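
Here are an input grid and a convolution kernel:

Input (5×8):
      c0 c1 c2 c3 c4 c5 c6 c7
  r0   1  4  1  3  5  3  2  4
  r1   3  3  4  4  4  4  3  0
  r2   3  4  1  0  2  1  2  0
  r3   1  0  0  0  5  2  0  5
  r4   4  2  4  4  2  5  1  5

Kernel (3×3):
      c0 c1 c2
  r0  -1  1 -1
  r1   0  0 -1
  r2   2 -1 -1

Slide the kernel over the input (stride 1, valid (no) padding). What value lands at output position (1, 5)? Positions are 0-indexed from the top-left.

The receptive field on the input at this output position is [4 3 0 / 1 2 0 / 2 0 5]. Elementwise product with the kernel and sum: 4·-1 + 3·1 + 0·-1 + 0·-1 + 2·2 + 0·-1 + 5·-1.

-2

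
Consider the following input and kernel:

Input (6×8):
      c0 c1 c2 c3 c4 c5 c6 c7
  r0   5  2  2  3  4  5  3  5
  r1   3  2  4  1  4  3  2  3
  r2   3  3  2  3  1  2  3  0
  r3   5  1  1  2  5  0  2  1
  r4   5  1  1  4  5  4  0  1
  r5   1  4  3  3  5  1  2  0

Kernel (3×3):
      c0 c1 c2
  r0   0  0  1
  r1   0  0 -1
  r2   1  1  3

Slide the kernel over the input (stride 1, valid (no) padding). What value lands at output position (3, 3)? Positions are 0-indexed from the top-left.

7

The receptive field on the input at this output position is [2 5 0 / 4 5 4 / 3 5 1]. Elementwise product with the kernel and sum: 0·1 + 4·-1 + 3·1 + 5·1 + 1·3.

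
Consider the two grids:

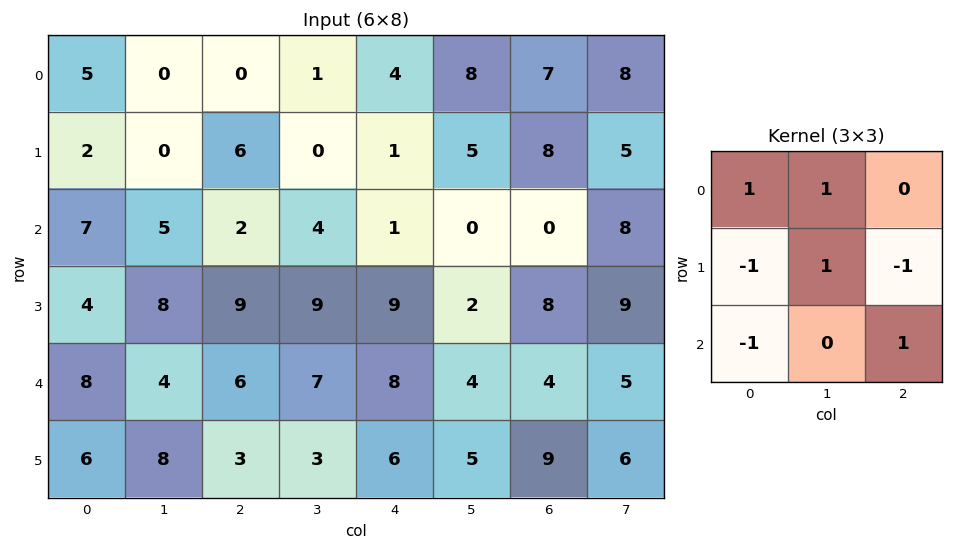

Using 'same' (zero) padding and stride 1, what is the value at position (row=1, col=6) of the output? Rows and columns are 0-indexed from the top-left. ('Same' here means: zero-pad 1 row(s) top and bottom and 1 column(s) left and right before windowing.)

21

The receptive field on the zero-padded input at this output position is [8 7 8 / 5 8 5 / 0 0 8]. Elementwise product with the kernel and sum: 8·1 + 7·1 + 5·-1 + 8·1 + 5·-1 + 0·-1 + 8·1.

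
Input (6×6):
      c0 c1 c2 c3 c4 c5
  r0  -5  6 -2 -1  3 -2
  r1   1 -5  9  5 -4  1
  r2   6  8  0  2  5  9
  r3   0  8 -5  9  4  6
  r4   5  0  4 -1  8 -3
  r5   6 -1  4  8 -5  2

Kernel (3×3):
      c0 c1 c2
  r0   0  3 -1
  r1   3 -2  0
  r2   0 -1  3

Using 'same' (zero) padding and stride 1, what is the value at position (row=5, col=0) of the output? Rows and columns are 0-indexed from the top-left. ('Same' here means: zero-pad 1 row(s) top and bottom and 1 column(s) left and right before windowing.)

The receptive field on the zero-padded input at this output position is [0 5 0 / 0 6 -1 / 0 0 0]. Elementwise product with the kernel and sum: 5·3 + 0·-1 + 0·3 + 6·-2 + 0·-1 + 0·3.

3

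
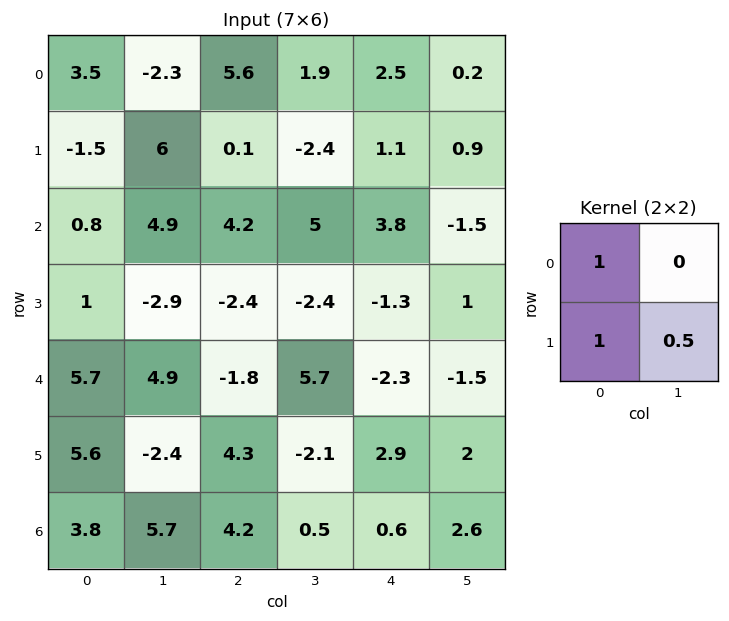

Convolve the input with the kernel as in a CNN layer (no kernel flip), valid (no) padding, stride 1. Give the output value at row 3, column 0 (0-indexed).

9.15

The receptive field on the input at this output position is [1 -2.9 / 5.7 4.9]. Elementwise product with the kernel and sum: 1·1 + 5.7·1 + 4.9·0.5.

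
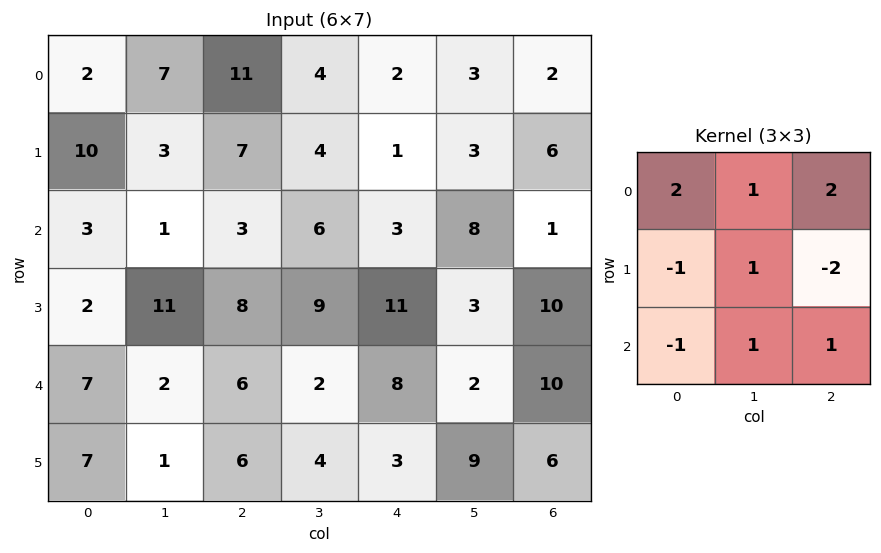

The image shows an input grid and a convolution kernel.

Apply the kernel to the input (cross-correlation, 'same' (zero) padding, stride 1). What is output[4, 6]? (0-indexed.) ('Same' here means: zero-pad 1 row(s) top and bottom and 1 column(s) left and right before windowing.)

21

The receptive field on the zero-padded input at this output position is [3 10 0 / 2 10 0 / 9 6 0]. Elementwise product with the kernel and sum: 3·2 + 10·1 + 0·2 + 2·-1 + 10·1 + 0·-2 + 9·-1 + 6·1 + 0·1.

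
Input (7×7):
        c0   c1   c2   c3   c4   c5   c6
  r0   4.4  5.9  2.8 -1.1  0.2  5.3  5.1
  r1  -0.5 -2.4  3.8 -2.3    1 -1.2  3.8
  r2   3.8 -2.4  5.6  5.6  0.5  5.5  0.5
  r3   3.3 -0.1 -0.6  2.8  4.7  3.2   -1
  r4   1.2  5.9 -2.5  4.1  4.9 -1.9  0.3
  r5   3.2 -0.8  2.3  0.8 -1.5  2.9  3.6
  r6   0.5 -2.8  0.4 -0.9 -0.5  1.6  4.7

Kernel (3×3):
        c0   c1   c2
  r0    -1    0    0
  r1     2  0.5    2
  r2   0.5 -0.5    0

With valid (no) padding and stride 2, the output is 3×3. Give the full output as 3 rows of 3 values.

4.1 5.65 6.3
-0.8 0.7 11.9
11.05 5.15 -0.3

Output[0,0]: The receptive field on the input at this output position is [4.4 5.9 2.8 / -0.5 -2.4 3.8 / 3.8 -2.4 5.6]. Elementwise product with the kernel and sum: 4.4·-1 + -0.5·2 + -2.4·0.5 + 3.8·2 + 3.8·0.5 + -2.4·-0.5.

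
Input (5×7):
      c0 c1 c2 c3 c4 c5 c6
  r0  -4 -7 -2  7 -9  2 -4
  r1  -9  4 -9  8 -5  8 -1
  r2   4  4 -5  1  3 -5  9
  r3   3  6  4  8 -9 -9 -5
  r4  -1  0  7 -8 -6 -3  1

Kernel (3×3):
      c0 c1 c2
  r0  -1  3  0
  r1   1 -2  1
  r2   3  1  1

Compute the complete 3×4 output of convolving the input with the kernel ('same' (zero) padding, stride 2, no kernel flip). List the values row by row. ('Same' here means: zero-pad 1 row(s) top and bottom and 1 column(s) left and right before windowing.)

-4 15 54 33
-22 14 -27 -66
11 -16 -34 -11

Output[0,0]: The receptive field on the zero-padded input at this output position is [0 0 0 / 0 -4 -7 / 0 -9 4]. Elementwise product with the kernel and sum: 0·-1 + 0·3 + 0·1 + -4·-2 + -7·1 + 0·3 + -9·1 + 4·1.
Output[0,1]: The receptive field on the zero-padded input at this output position is [0 0 0 / -7 -2 7 / 4 -9 8]. Elementwise product with the kernel and sum: 0·-1 + 0·3 + -7·1 + -2·-2 + 7·1 + 4·3 + -9·1 + 8·1.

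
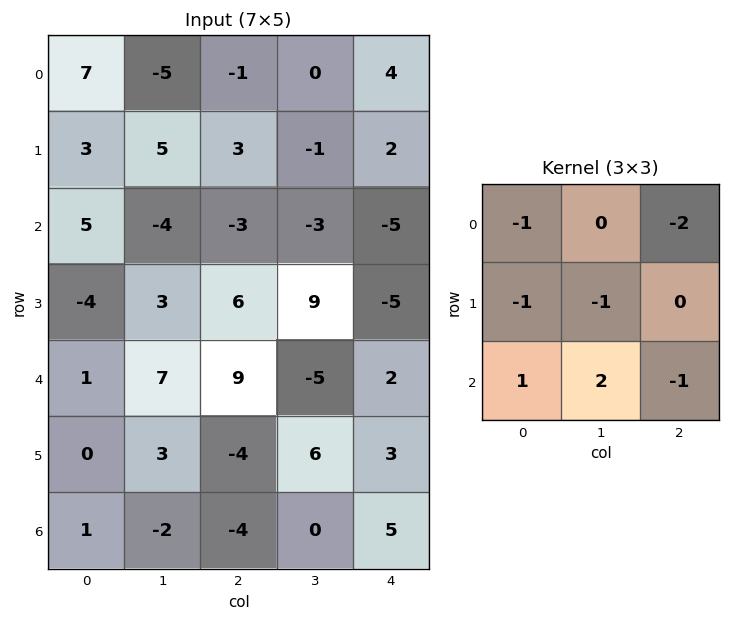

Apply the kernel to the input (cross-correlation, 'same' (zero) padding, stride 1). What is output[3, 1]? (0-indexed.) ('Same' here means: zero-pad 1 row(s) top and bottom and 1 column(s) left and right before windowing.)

The receptive field on the zero-padded input at this output position is [5 -4 -3 / -4 3 6 / 1 7 9]. Elementwise product with the kernel and sum: 5·-1 + -3·-2 + -4·-1 + 3·-1 + 1·1 + 7·2 + 9·-1.

8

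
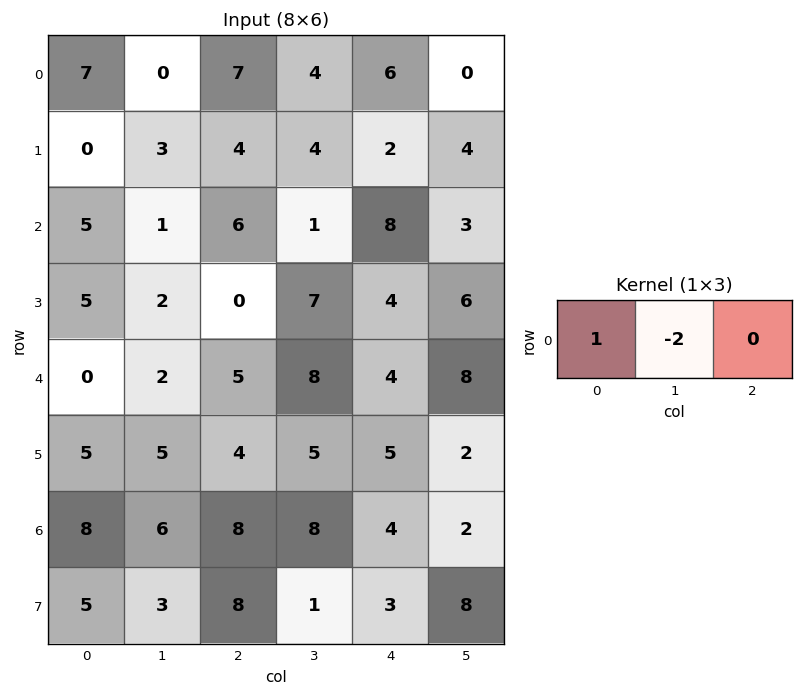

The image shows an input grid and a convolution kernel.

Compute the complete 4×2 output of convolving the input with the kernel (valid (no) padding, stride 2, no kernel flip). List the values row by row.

7 -1
3 4
-4 -11
-4 -8

Output[0,0]: The receptive field on the input at this output position is [7 0 7]. Elementwise product with the kernel and sum: 7·1 + 0·-2.
Output[0,1]: The receptive field on the input at this output position is [7 4 6]. Elementwise product with the kernel and sum: 7·1 + 4·-2.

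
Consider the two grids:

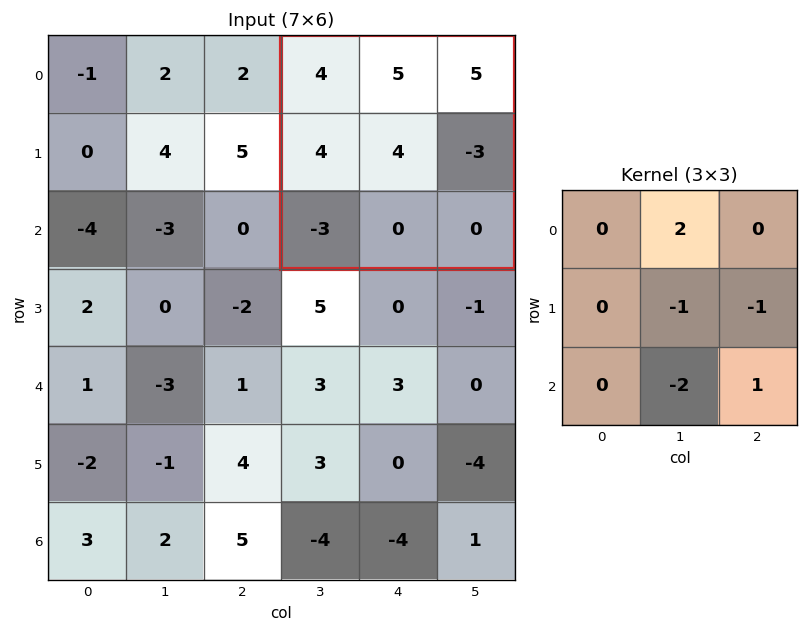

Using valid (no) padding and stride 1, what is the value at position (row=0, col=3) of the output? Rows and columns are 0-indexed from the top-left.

9

The receptive field on the input at this output position is [4 5 5 / 4 4 -3 / -3 0 0]. Elementwise product with the kernel and sum: 5·2 + 4·-1 + -3·-1 + 0·-2 + 0·1.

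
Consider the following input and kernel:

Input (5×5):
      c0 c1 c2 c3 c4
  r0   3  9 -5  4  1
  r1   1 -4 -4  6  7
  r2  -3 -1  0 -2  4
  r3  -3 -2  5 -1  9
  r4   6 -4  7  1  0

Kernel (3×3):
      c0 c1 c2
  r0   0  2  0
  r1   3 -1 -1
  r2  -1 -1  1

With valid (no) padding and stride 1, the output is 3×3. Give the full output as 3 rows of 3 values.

33 -25 -11
-6 -13 15
-9 -12 -5

Output[0,0]: The receptive field on the input at this output position is [3 9 -5 / 1 -4 -4 / -3 -1 0]. Elementwise product with the kernel and sum: 9·2 + 1·3 + -4·-1 + -4·-1 + -3·-1 + -1·-1 + 0·1.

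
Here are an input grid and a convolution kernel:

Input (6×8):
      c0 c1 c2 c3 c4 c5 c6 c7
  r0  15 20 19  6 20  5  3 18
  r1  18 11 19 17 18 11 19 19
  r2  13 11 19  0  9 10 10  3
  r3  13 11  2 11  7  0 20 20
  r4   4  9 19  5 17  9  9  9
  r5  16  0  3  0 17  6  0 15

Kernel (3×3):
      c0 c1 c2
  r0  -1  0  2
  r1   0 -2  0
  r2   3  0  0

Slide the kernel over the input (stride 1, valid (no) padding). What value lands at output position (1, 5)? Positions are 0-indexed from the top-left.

7

The receptive field on the input at this output position is [11 19 19 / 10 10 3 / 0 20 20]. Elementwise product with the kernel and sum: 11·-1 + 19·2 + 10·-2 + 0·3.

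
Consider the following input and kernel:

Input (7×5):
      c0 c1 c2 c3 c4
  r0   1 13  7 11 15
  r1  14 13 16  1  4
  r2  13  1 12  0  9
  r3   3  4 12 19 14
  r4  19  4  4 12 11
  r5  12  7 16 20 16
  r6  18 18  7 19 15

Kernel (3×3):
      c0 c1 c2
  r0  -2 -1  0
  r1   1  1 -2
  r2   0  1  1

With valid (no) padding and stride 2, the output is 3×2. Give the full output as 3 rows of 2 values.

-7 -7
-36 2
-30 18

Output[0,0]: The receptive field on the input at this output position is [1 13 7 / 14 13 16 / 13 1 12]. Elementwise product with the kernel and sum: 1·-2 + 13·-1 + 14·1 + 13·1 + 16·-2 + 1·1 + 12·1.
Output[0,1]: The receptive field on the input at this output position is [7 11 15 / 16 1 4 / 12 0 9]. Elementwise product with the kernel and sum: 7·-2 + 11·-1 + 16·1 + 1·1 + 4·-2 + 0·1 + 9·1.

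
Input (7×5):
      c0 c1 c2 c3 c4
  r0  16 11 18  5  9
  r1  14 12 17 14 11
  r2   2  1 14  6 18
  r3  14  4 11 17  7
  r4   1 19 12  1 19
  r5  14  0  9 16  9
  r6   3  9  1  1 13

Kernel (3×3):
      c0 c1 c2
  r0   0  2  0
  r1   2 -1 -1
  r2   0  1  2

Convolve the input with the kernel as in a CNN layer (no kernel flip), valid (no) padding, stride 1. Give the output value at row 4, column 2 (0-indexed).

The receptive field on the input at this output position is [12 1 19 / 9 16 9 / 1 1 13]. Elementwise product with the kernel and sum: 1·2 + 9·2 + 16·-1 + 9·-1 + 1·1 + 13·2.

22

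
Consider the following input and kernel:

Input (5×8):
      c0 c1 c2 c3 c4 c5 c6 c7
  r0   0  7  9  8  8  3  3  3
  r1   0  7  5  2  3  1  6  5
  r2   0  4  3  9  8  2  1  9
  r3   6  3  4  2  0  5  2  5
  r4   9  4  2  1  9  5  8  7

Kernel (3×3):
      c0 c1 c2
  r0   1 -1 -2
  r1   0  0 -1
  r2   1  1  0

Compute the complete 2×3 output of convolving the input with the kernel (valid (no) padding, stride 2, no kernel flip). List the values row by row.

Output[0,0]: The receptive field on the input at this output position is [0 7 9 / 0 7 5 / 0 4 3]. Elementwise product with the kernel and sum: 0·1 + 7·-1 + 9·-2 + 5·-1 + 0·1 + 4·1.
Output[0,1]: The receptive field on the input at this output position is [9 8 8 / 5 2 3 / 3 9 8]. Elementwise product with the kernel and sum: 9·1 + 8·-1 + 8·-2 + 3·-1 + 3·1 + 9·1.

-26 -6 3
-1 -19 16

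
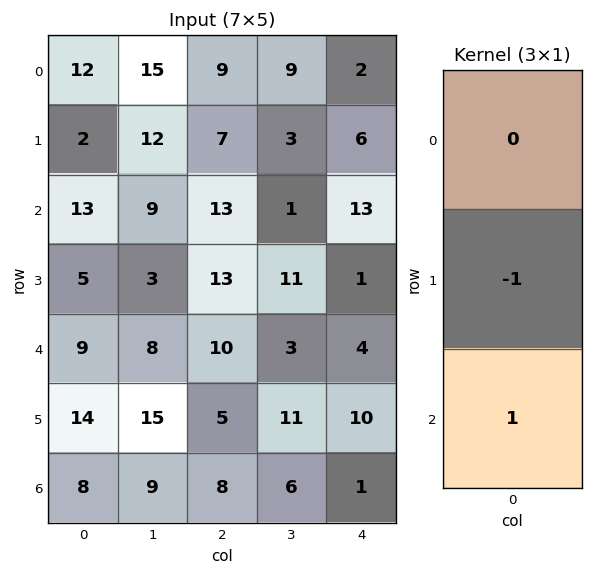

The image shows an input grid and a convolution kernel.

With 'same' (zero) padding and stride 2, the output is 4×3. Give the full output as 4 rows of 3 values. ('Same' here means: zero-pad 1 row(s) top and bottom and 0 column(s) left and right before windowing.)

-10 -2 4
-8 0 -12
5 -5 6
-8 -8 -1

Output[0,0]: The receptive field on the zero-padded input at this output position is [0 / 12 / 2]. Elementwise product with the kernel and sum: 12·-1 + 2·1.
Output[0,1]: The receptive field on the zero-padded input at this output position is [0 / 9 / 7]. Elementwise product with the kernel and sum: 9·-1 + 7·1.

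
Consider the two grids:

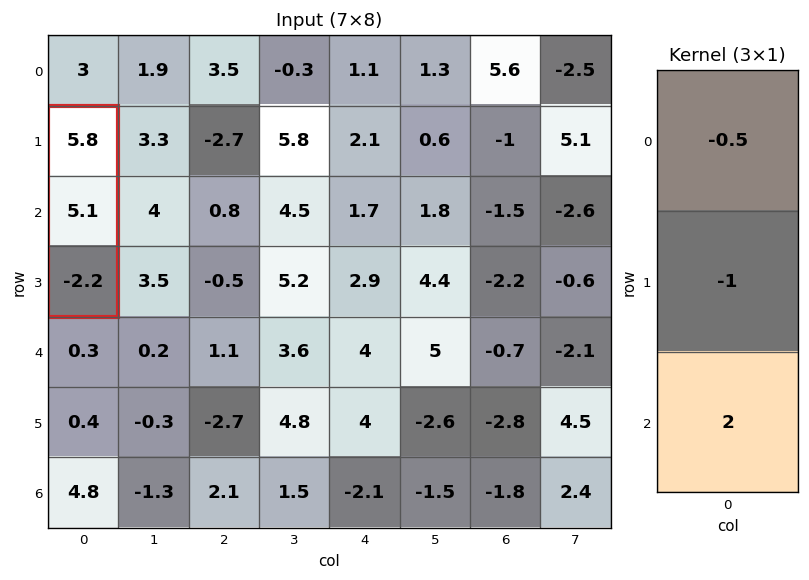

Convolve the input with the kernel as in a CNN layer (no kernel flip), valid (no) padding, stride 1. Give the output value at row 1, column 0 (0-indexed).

The receptive field on the input at this output position is [5.8 / 5.1 / -2.2]. Elementwise product with the kernel and sum: 5.8·-0.5 + 5.1·-1 + -2.2·2.

-12.4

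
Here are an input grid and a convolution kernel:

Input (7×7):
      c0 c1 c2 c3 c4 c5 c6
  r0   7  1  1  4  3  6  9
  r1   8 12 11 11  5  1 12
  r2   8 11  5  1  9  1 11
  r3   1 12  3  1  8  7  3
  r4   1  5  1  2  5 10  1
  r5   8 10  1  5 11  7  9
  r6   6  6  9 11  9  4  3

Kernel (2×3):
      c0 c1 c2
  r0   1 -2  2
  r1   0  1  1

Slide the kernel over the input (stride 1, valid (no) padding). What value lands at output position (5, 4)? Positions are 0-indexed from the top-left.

22

The receptive field on the input at this output position is [11 7 9 / 9 4 3]. Elementwise product with the kernel and sum: 11·1 + 7·-2 + 9·2 + 4·1 + 3·1.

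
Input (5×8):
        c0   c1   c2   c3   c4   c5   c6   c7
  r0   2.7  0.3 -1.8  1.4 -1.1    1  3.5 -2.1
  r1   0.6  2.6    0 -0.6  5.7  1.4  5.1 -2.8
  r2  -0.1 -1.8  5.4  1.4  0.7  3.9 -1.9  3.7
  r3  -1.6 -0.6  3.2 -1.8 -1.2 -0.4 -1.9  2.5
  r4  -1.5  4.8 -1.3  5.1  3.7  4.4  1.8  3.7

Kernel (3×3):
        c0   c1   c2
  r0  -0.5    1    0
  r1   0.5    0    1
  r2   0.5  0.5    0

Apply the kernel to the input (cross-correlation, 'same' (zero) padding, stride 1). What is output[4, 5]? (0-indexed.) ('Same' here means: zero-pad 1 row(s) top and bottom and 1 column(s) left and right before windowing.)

The receptive field on the zero-padded input at this output position is [-1.2 -0.4 -1.9 / 3.7 4.4 1.8 / 0 0 0]. Elementwise product with the kernel and sum: -1.2·-0.5 + -0.4·1 + 3.7·0.5 + 1.8·1 + 0·0.5 + 0·0.5.

3.85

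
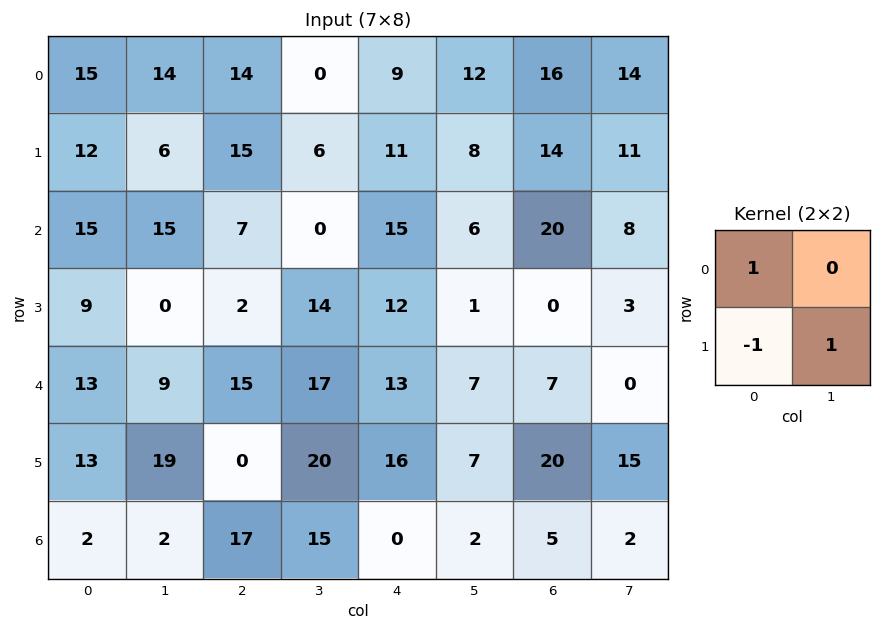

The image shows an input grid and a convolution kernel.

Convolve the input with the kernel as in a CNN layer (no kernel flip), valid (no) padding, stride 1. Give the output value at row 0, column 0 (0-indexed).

9

The receptive field on the input at this output position is [15 14 / 12 6]. Elementwise product with the kernel and sum: 15·1 + 12·-1 + 6·1.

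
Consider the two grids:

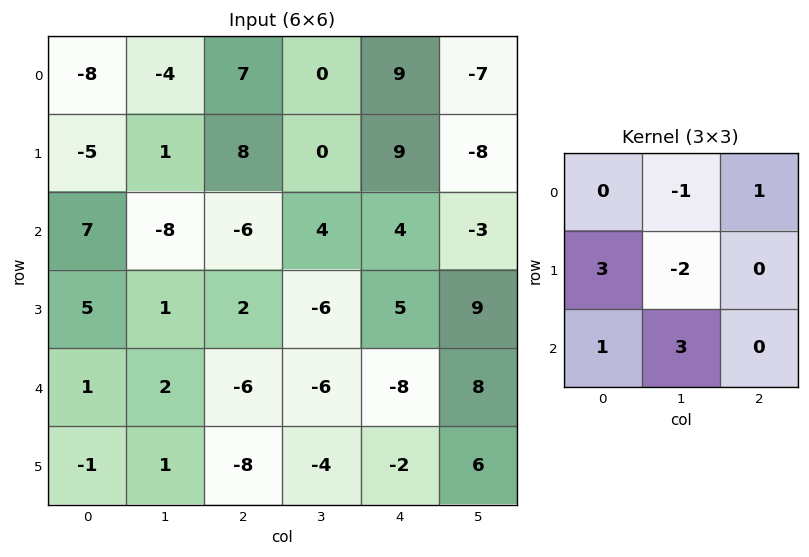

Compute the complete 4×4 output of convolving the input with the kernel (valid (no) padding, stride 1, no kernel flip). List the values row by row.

Output[0,0]: The receptive field on the input at this output position is [-8 -4 7 / -5 1 8 / 7 -8 -6]. Elementwise product with the kernel and sum: -4·-1 + 7·1 + -5·3 + 1·-2 + 7·1 + -8·3.

-23 -46 39 -18
52 -13 -33 -4
22 -7 -6 -65
2 -13 -15 -8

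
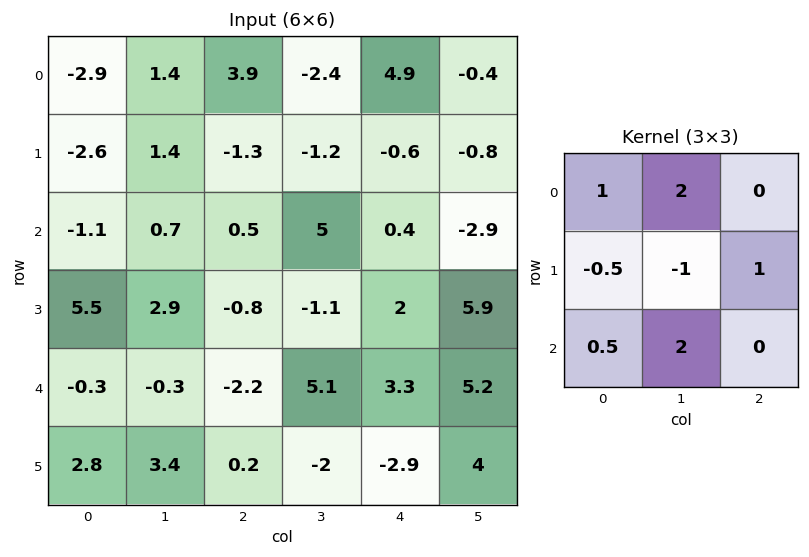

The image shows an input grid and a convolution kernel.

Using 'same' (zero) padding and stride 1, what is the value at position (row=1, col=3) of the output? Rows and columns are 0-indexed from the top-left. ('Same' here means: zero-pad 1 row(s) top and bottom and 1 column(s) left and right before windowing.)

The receptive field on the zero-padded input at this output position is [3.9 -2.4 4.9 / -1.3 -1.2 -0.6 / 0.5 5 0.4]. Elementwise product with the kernel and sum: 3.9·1 + -2.4·2 + -1.3·-0.5 + -1.2·-1 + -0.6·1 + 0.5·0.5 + 5·2.

10.6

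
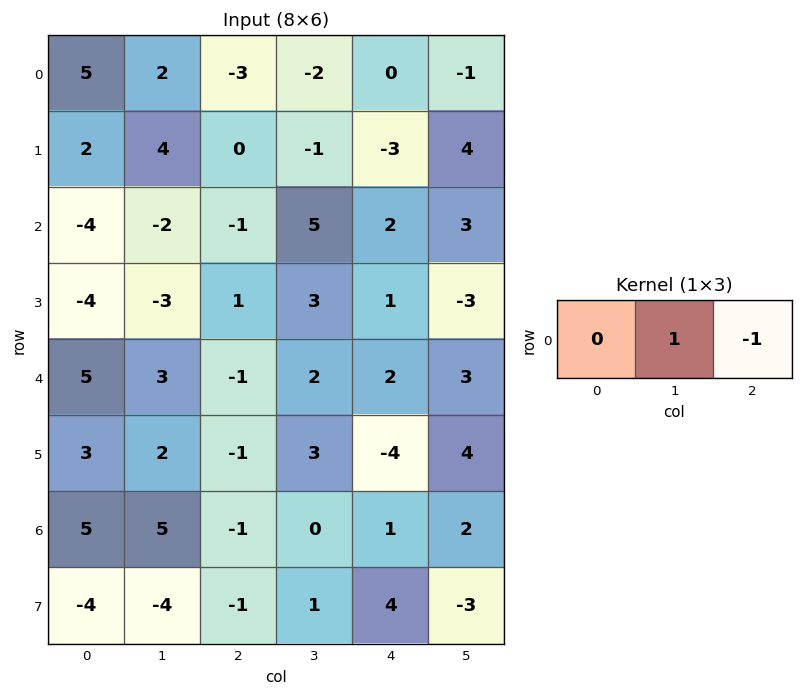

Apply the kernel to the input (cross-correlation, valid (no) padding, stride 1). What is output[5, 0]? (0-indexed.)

The receptive field on the input at this output position is [3 2 -1]. Elementwise product with the kernel and sum: 2·1 + -1·-1.

3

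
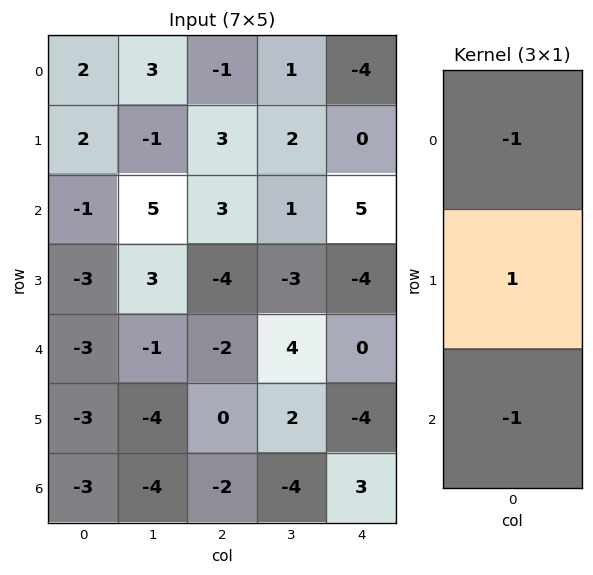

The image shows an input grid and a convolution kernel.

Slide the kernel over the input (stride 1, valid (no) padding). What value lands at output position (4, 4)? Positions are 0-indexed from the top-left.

-7

The receptive field on the input at this output position is [0 / -4 / 3]. Elementwise product with the kernel and sum: 0·-1 + -4·1 + 3·-1.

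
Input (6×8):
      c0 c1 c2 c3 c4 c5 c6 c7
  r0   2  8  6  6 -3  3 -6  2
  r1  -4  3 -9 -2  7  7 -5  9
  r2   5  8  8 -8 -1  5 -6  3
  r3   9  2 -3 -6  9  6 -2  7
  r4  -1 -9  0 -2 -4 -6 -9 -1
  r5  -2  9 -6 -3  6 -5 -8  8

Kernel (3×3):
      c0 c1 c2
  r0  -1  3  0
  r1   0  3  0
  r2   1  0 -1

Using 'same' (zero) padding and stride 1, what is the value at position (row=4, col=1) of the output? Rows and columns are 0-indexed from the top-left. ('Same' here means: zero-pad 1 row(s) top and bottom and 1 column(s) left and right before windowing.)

The receptive field on the zero-padded input at this output position is [9 2 -3 / -1 -9 0 / -2 9 -6]. Elementwise product with the kernel and sum: 9·-1 + 2·3 + -9·3 + -2·1 + -6·-1.

-26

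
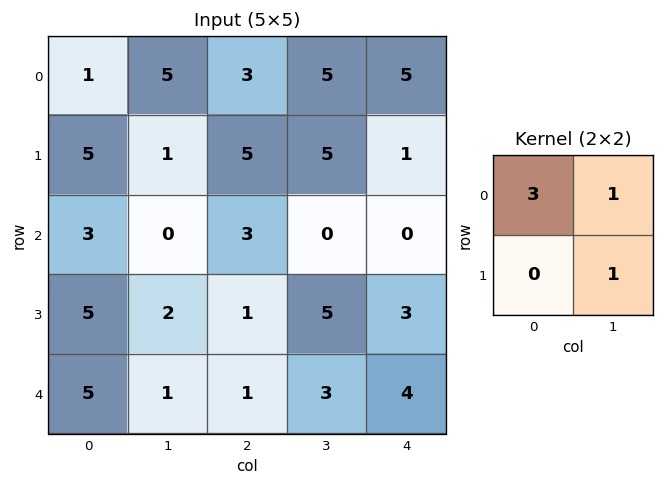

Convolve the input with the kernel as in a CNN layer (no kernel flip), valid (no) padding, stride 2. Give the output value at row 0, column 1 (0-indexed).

The receptive field on the input at this output position is [3 5 / 5 5]. Elementwise product with the kernel and sum: 3·3 + 5·1 + 5·1.

19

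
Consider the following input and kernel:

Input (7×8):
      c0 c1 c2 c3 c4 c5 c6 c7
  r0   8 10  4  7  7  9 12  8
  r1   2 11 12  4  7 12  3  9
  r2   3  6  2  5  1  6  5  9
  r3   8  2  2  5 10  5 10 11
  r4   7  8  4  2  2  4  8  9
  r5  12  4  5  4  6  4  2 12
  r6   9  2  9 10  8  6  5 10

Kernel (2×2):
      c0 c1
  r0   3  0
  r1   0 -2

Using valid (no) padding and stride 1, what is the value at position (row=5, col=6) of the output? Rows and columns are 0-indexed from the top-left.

The receptive field on the input at this output position is [2 12 / 5 10]. Elementwise product with the kernel and sum: 2·3 + 10·-2.

-14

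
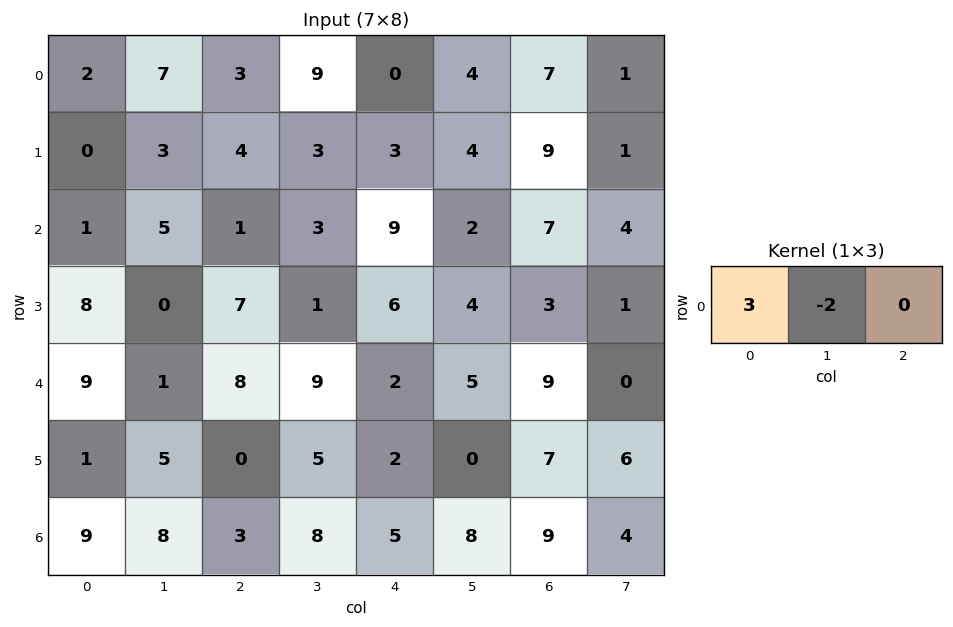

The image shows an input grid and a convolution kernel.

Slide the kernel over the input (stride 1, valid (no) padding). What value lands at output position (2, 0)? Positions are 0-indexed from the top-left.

-7

The receptive field on the input at this output position is [1 5 1]. Elementwise product with the kernel and sum: 1·3 + 5·-2.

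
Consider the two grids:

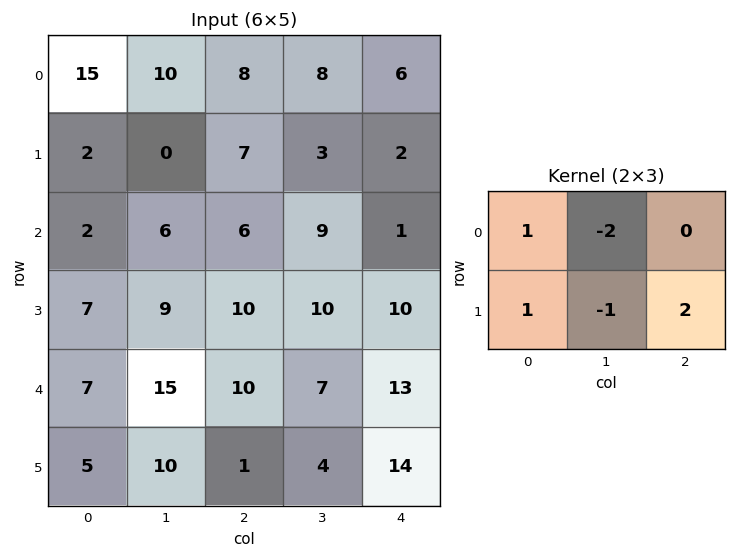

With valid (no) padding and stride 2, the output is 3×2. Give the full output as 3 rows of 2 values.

Output[0,0]: The receptive field on the input at this output position is [15 10 8 / 2 0 7]. Elementwise product with the kernel and sum: 15·1 + 10·-2 + 2·1 + 0·-1 + 7·2.

11 0
8 8
-26 21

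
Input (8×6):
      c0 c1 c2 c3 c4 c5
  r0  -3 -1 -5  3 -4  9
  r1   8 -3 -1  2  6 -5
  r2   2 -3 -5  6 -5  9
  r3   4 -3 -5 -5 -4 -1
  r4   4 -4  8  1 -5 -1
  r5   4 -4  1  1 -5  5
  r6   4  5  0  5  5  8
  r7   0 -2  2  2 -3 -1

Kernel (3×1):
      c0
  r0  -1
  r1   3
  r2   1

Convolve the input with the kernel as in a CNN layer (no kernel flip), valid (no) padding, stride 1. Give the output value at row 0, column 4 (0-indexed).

17

The receptive field on the input at this output position is [-4 / 6 / -5]. Elementwise product with the kernel and sum: -4·-1 + 6·3 + -5·1.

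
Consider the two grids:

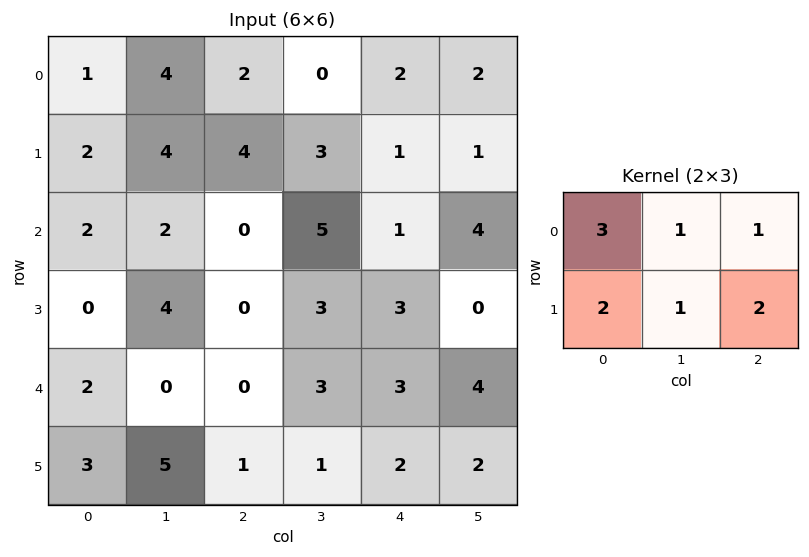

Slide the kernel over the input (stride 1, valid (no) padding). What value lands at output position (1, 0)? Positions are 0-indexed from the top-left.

20

The receptive field on the input at this output position is [2 4 4 / 2 2 0]. Elementwise product with the kernel and sum: 2·3 + 4·1 + 4·1 + 2·2 + 2·1 + 0·2.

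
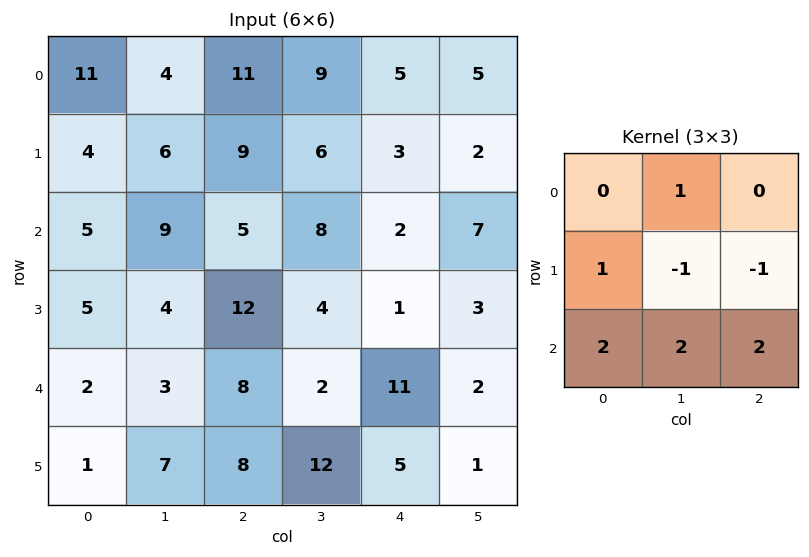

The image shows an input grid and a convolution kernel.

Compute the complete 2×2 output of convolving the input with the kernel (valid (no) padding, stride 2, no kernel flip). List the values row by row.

31 39
24 57

Output[0,0]: The receptive field on the input at this output position is [11 4 11 / 4 6 9 / 5 9 5]. Elementwise product with the kernel and sum: 4·1 + 4·1 + 6·-1 + 9·-1 + 5·2 + 9·2 + 5·2.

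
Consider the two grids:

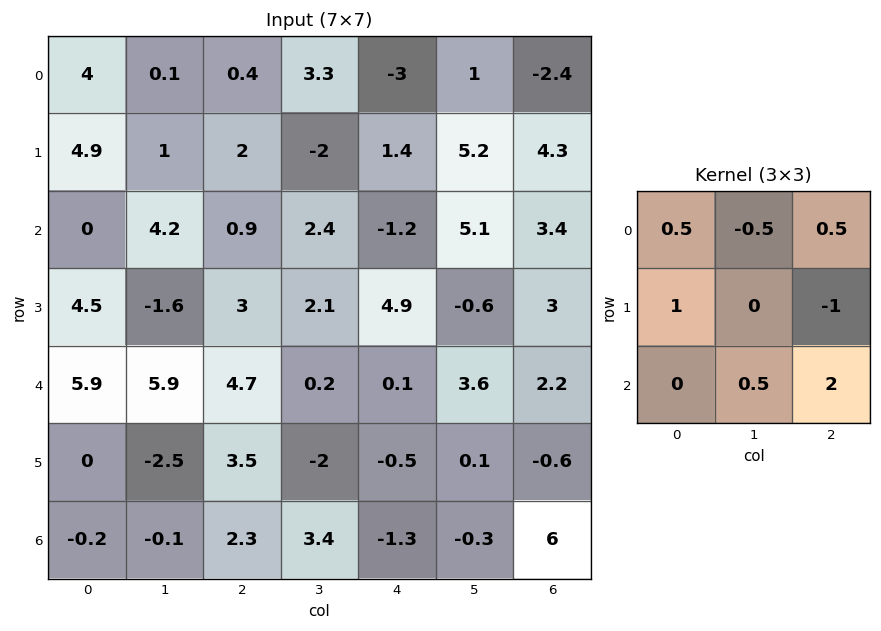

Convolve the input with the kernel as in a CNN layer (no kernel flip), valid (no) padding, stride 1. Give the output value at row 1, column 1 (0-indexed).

The receptive field on the input at this output position is [1 2 -2 / 4.2 0.9 2.4 / -1.6 3 2.1]. Elementwise product with the kernel and sum: 1·0.5 + 2·-0.5 + -2·0.5 + 4.2·1 + 2.4·-1 + 3·0.5 + 2.1·2.

6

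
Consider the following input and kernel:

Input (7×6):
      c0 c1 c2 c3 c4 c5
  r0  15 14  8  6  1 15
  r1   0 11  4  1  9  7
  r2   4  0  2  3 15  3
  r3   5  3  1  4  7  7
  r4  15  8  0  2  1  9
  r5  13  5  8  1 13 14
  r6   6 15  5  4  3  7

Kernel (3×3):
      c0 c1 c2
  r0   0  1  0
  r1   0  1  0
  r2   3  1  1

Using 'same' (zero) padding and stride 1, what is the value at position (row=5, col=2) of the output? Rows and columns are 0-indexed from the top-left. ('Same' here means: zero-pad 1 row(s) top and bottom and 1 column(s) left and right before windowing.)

The receptive field on the zero-padded input at this output position is [8 0 2 / 5 8 1 / 15 5 4]. Elementwise product with the kernel and sum: 0·1 + 8·1 + 15·3 + 5·1 + 4·1.

62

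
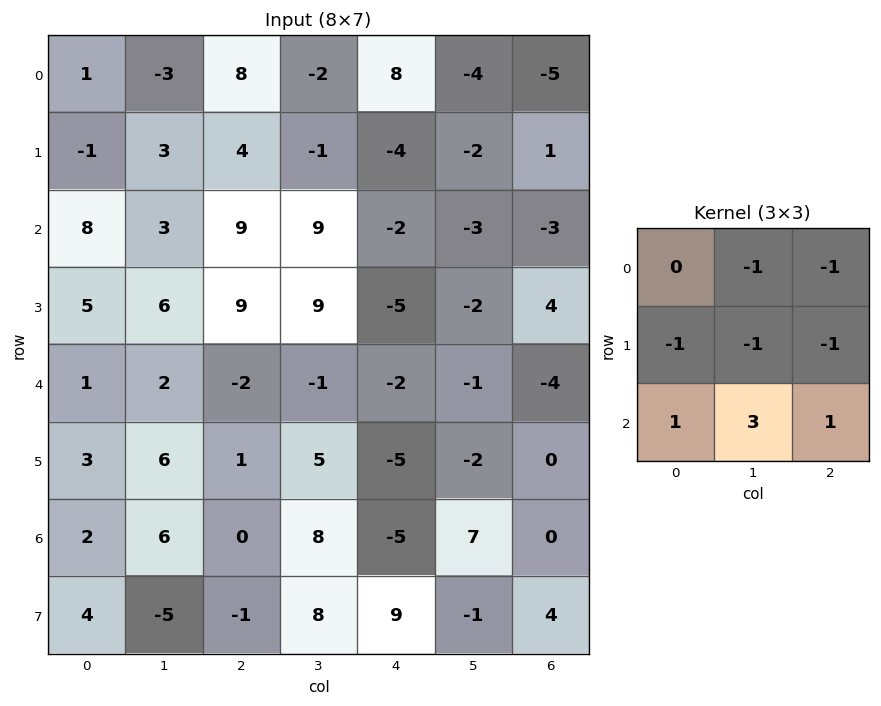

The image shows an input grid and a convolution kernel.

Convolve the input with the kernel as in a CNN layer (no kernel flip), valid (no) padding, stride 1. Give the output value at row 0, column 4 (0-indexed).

0

The receptive field on the input at this output position is [8 -4 -5 / -4 -2 1 / -2 -3 -3]. Elementwise product with the kernel and sum: -4·-1 + -5·-1 + -4·-1 + -2·-1 + 1·-1 + -2·1 + -3·3 + -3·1.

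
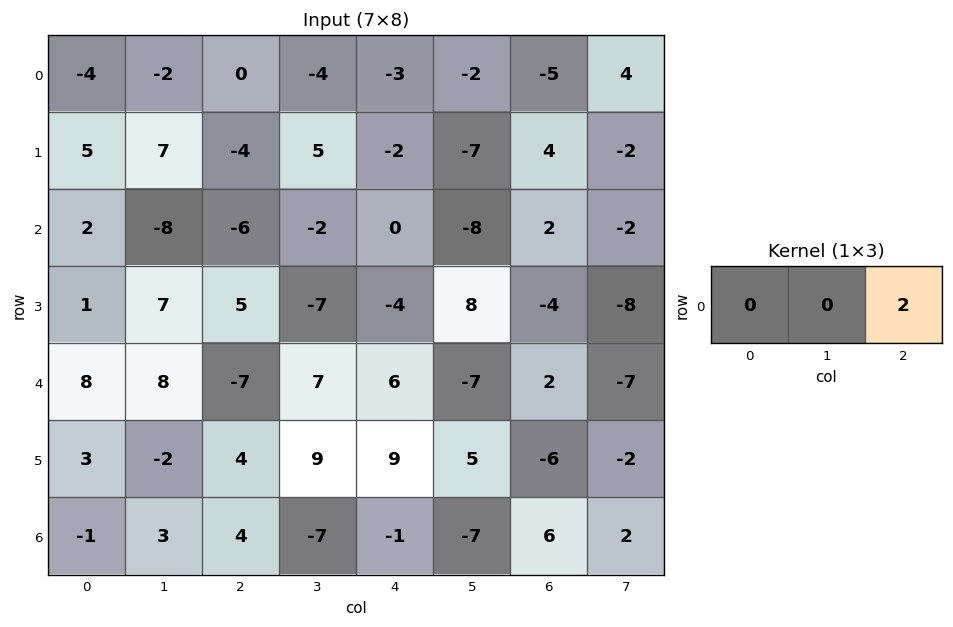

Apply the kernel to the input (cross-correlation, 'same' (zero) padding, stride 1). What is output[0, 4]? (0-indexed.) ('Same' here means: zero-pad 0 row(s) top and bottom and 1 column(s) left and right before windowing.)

The receptive field on the zero-padded input at this output position is [-4 -3 -2]. Elementwise product with the kernel and sum: -2·2.

-4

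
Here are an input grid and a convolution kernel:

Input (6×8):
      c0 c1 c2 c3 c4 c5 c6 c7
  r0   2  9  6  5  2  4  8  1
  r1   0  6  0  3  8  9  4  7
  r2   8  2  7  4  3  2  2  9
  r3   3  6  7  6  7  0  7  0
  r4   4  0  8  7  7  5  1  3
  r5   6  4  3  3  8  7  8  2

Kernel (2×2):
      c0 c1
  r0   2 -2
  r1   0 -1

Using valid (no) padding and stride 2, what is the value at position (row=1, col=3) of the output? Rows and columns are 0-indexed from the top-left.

-14

The receptive field on the input at this output position is [2 9 / 7 0]. Elementwise product with the kernel and sum: 2·2 + 9·-2 + 0·-1.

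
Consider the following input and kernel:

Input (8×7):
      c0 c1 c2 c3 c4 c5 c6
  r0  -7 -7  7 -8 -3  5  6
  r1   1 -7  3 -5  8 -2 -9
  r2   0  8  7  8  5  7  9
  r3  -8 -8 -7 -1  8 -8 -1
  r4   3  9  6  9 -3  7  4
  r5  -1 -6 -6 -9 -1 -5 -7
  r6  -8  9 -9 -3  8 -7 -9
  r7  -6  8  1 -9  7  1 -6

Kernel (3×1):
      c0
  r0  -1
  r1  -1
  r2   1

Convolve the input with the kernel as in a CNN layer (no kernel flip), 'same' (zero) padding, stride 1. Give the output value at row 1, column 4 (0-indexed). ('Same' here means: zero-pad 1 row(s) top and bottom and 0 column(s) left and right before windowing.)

0

The receptive field on the zero-padded input at this output position is [-3 / 8 / 5]. Elementwise product with the kernel and sum: -3·-1 + 8·-1 + 5·1.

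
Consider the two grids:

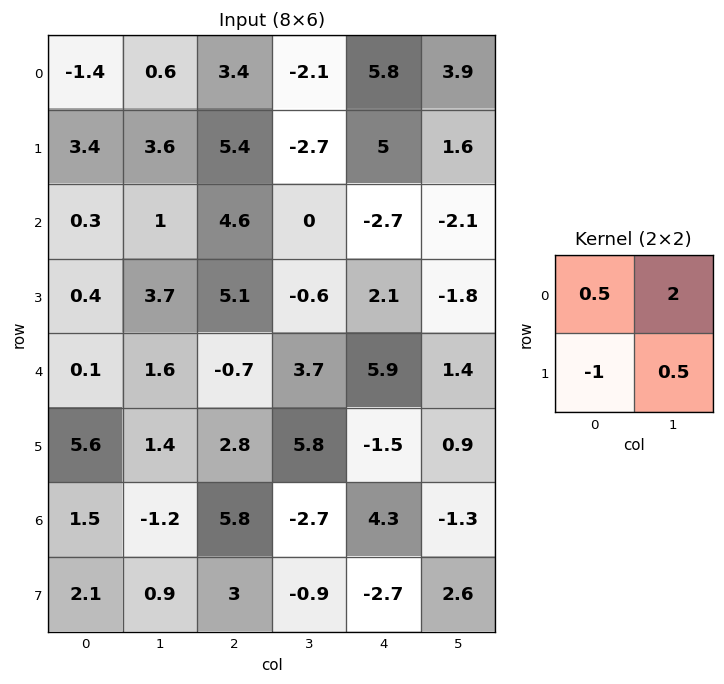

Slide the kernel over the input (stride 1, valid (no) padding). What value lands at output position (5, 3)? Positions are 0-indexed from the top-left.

The receptive field on the input at this output position is [5.8 -1.5 / -2.7 4.3]. Elementwise product with the kernel and sum: 5.8·0.5 + -1.5·2 + -2.7·-1 + 4.3·0.5.

4.75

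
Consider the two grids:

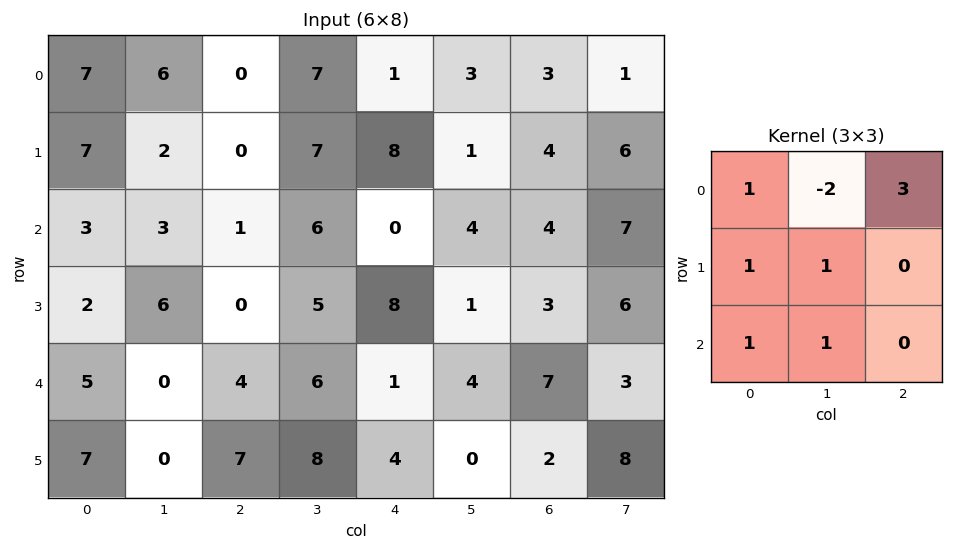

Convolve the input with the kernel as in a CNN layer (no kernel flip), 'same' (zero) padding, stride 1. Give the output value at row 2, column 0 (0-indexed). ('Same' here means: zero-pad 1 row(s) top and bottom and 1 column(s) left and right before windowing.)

The receptive field on the zero-padded input at this output position is [0 7 2 / 0 3 3 / 0 2 6]. Elementwise product with the kernel and sum: 0·1 + 7·-2 + 2·3 + 0·1 + 3·1 + 0·1 + 2·1.

-3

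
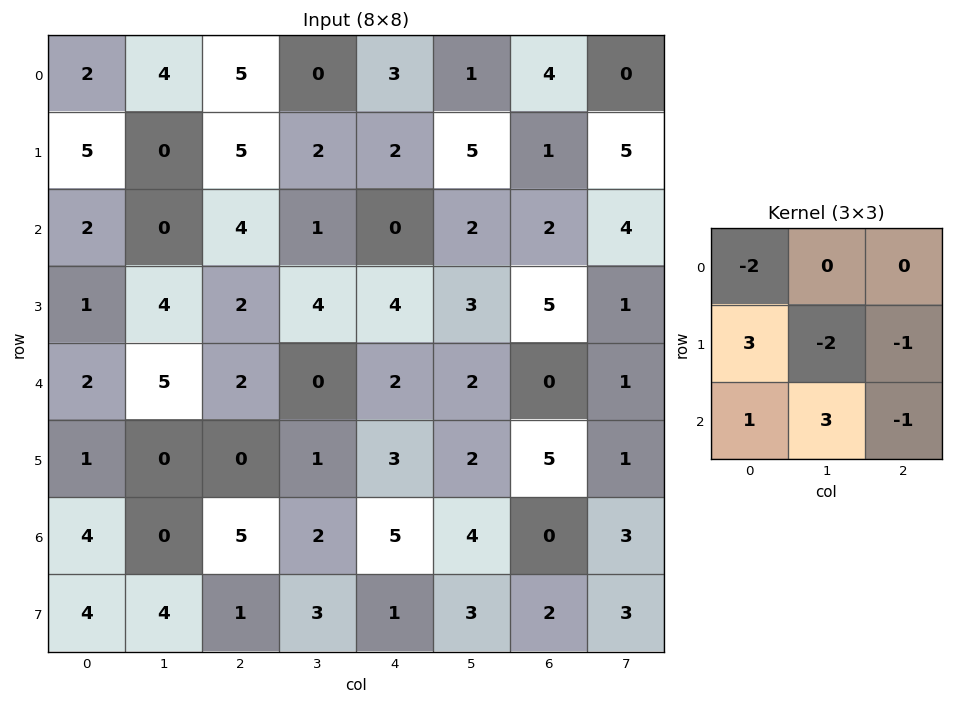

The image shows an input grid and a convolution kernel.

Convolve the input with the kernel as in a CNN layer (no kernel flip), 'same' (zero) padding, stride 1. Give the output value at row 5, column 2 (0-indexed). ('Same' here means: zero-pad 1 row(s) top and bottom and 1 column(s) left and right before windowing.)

The receptive field on the zero-padded input at this output position is [5 2 0 / 0 0 1 / 0 5 2]. Elementwise product with the kernel and sum: 5·-2 + 0·3 + 0·-2 + 1·-1 + 0·1 + 5·3 + 2·-1.

2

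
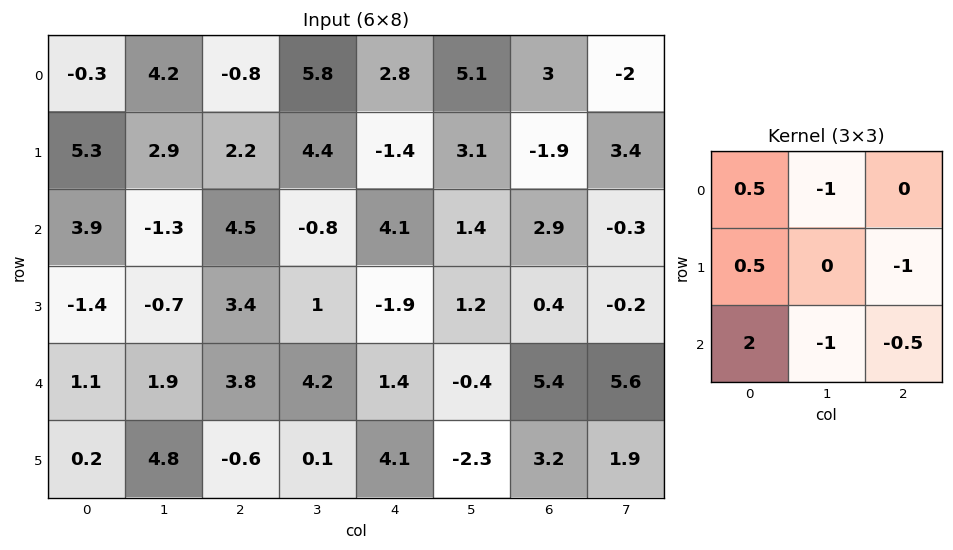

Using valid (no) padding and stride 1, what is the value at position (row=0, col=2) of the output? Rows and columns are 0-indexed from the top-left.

4.05

The receptive field on the input at this output position is [-0.8 5.8 2.8 / 2.2 4.4 -1.4 / 4.5 -0.8 4.1]. Elementwise product with the kernel and sum: -0.8·0.5 + 5.8·-1 + 2.2·0.5 + -1.4·-1 + 4.5·2 + -0.8·-1 + 4.1·-0.5.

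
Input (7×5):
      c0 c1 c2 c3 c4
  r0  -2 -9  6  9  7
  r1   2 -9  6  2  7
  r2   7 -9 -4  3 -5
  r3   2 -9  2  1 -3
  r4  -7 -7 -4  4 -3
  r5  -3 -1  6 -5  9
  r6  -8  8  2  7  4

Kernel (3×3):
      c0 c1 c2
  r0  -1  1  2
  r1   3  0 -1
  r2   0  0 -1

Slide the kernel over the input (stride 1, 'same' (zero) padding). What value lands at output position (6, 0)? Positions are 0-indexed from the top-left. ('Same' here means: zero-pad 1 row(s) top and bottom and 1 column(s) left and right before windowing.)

The receptive field on the zero-padded input at this output position is [0 -3 -1 / 0 -8 8 / 0 0 0]. Elementwise product with the kernel and sum: 0·-1 + -3·1 + -1·2 + 0·3 + 8·-1 + 0·-1.

-13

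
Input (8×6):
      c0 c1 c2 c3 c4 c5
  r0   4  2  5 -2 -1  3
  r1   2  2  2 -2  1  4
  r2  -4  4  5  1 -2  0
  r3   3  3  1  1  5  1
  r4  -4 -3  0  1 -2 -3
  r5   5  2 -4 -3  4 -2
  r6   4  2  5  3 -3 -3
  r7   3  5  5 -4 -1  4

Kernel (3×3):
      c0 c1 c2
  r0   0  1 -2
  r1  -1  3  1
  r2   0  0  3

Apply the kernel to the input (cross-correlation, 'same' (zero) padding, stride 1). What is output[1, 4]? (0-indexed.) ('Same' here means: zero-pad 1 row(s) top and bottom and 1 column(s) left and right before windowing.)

2

The receptive field on the zero-padded input at this output position is [-2 -1 3 / -2 1 4 / 1 -2 0]. Elementwise product with the kernel and sum: -1·1 + 3·-2 + -2·-1 + 1·3 + 4·1 + 0·3.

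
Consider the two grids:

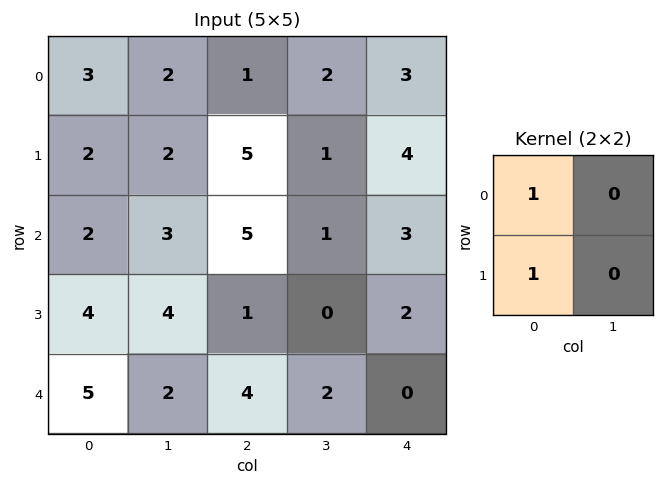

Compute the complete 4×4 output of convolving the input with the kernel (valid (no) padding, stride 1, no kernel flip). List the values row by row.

Output[0,0]: The receptive field on the input at this output position is [3 2 / 2 2]. Elementwise product with the kernel and sum: 3·1 + 2·1.

5 4 6 3
4 5 10 2
6 7 6 1
9 6 5 2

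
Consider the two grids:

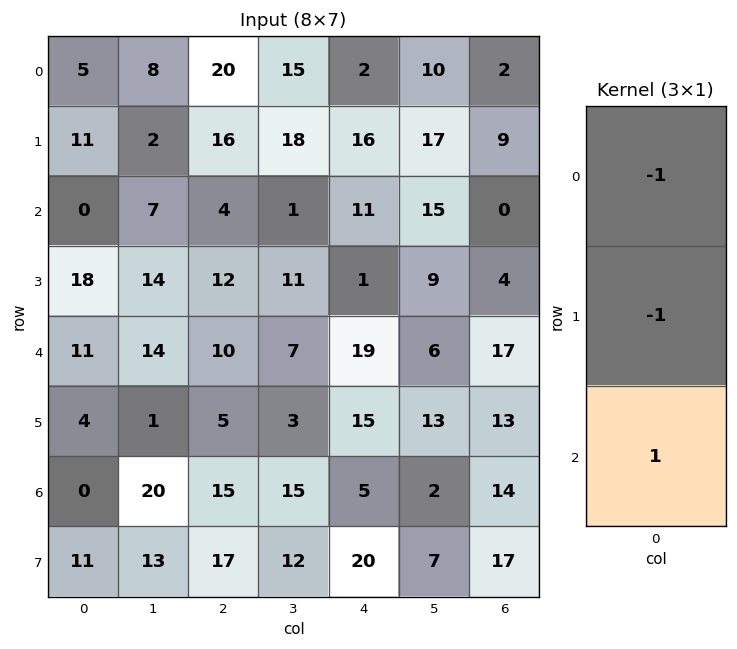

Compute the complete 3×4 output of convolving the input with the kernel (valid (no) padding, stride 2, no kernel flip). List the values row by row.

-16 -32 -7 -11
-7 -6 7 13
-15 0 -29 -16

Output[0,0]: The receptive field on the input at this output position is [5 / 11 / 0]. Elementwise product with the kernel and sum: 5·-1 + 11·-1 + 0·1.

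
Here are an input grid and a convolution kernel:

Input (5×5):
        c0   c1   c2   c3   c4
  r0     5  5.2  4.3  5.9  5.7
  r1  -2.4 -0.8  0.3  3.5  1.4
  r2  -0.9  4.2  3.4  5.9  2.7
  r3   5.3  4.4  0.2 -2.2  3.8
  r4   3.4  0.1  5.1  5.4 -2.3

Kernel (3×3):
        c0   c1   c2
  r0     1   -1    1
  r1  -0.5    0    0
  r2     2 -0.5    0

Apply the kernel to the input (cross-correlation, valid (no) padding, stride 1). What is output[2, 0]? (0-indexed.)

The receptive field on the input at this output position is [-0.9 4.2 3.4 / 5.3 4.4 0.2 / 3.4 0.1 5.1]. Elementwise product with the kernel and sum: -0.9·1 + 4.2·-1 + 3.4·1 + 5.3·-0.5 + 3.4·2 + 0.1·-0.5.

2.4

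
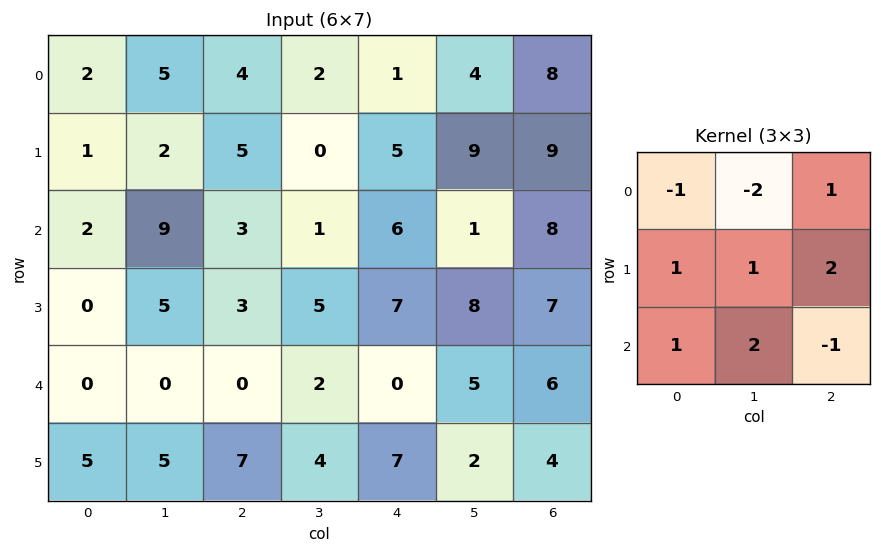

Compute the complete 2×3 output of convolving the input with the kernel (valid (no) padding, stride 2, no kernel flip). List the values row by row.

Output[0,0]: The receptive field on the input at this output position is [2 5 4 / 1 2 5 / 2 9 3]. Elementwise product with the kernel and sum: 2·-1 + 5·-2 + 4·1 + 1·1 + 2·1 + 5·2 + 2·1 + 9·2 + 3·-1.

22 7 31
-6 27 33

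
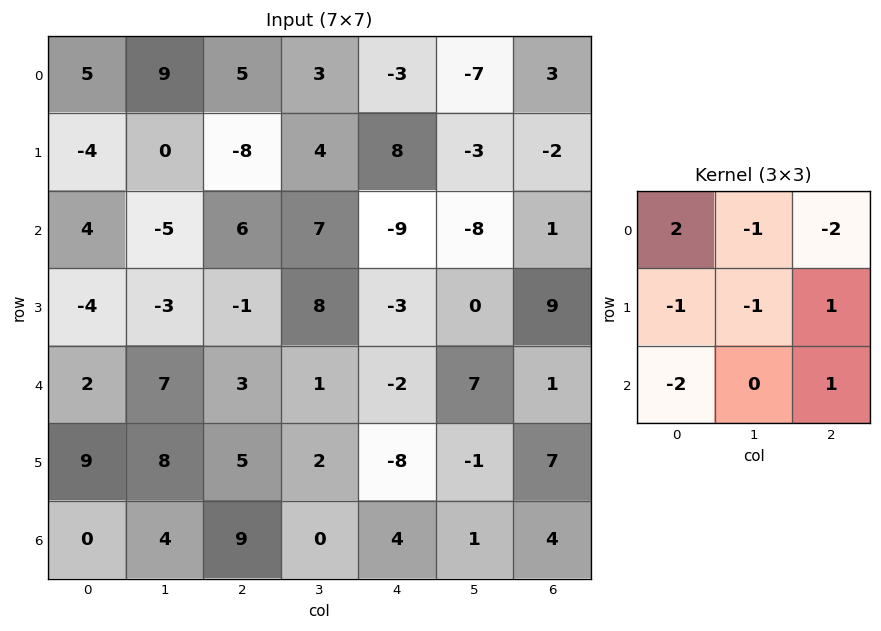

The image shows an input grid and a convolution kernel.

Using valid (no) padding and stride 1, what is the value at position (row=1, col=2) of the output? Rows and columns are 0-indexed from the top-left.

The receptive field on the input at this output position is [-8 4 8 / 6 7 -9 / -1 8 -3]. Elementwise product with the kernel and sum: -8·2 + 4·-1 + 8·-2 + 6·-1 + 7·-1 + -9·1 + -1·-2 + -3·1.

-59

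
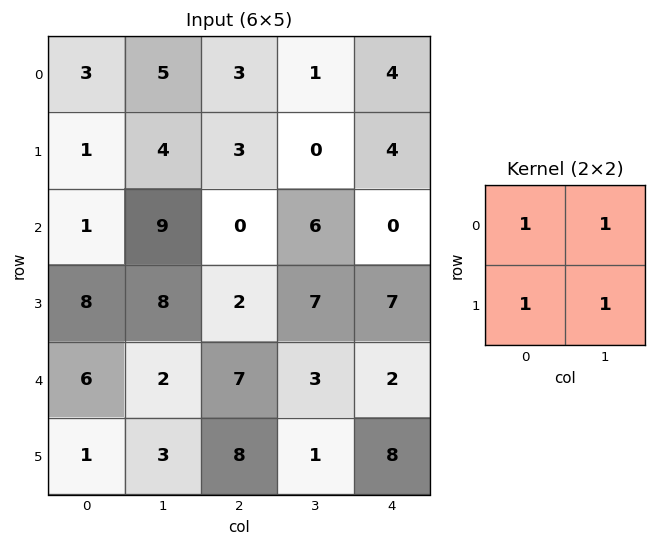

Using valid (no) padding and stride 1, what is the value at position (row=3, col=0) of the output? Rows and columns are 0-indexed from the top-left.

24

The receptive field on the input at this output position is [8 8 / 6 2]. Elementwise product with the kernel and sum: 8·1 + 8·1 + 6·1 + 2·1.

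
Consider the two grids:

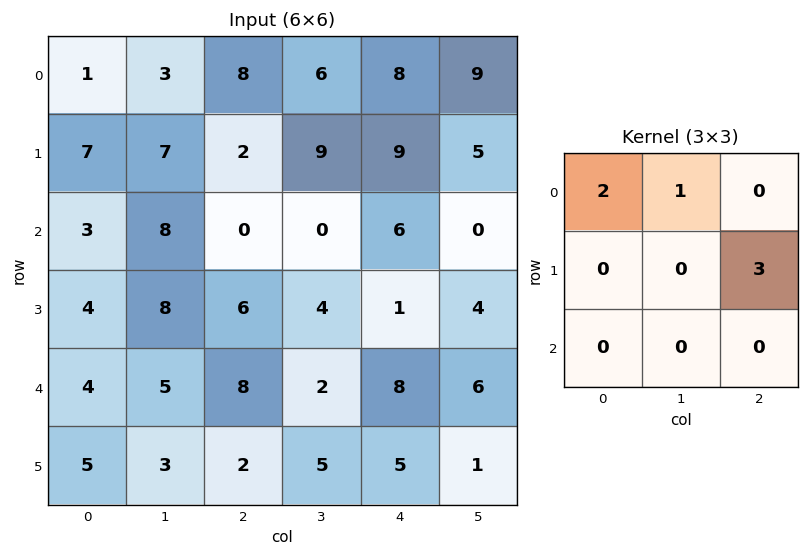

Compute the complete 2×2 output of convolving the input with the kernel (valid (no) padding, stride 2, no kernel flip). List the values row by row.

11 49
32 3

Output[0,0]: The receptive field on the input at this output position is [1 3 8 / 7 7 2 / 3 8 0]. Elementwise product with the kernel and sum: 1·2 + 3·1 + 2·3.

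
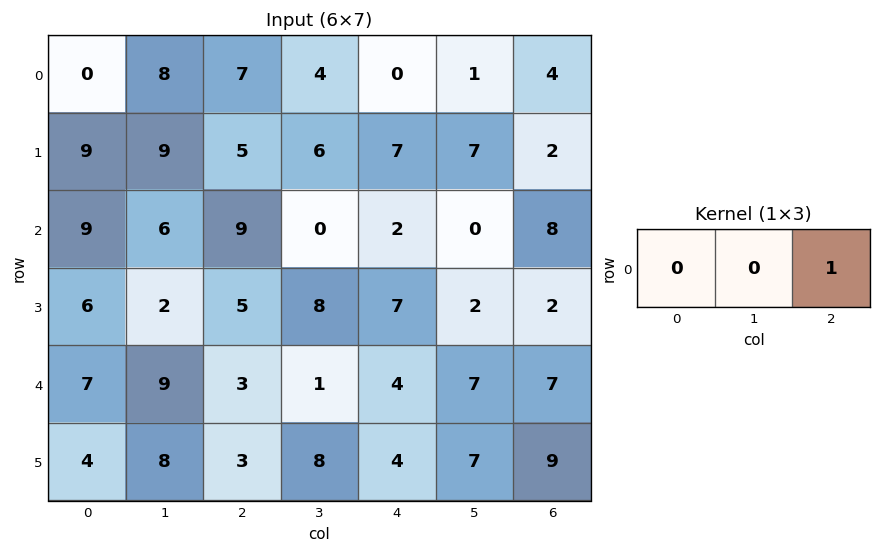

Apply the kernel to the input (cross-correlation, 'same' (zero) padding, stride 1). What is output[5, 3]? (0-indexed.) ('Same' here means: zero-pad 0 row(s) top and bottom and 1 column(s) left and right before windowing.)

The receptive field on the zero-padded input at this output position is [3 8 4]. Elementwise product with the kernel and sum: 4·1.

4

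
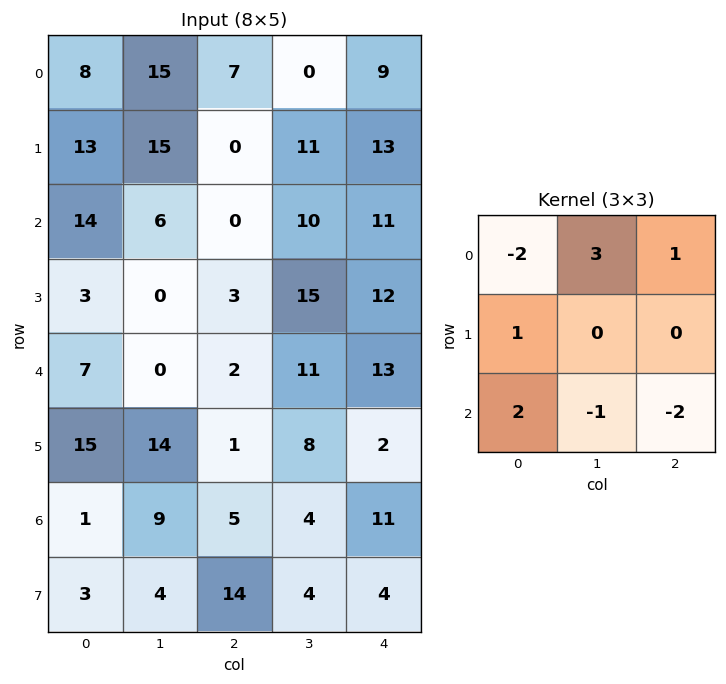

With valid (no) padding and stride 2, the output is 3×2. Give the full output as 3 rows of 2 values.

71 -37
3 11
-14 27

Output[0,0]: The receptive field on the input at this output position is [8 15 7 / 13 15 0 / 14 6 0]. Elementwise product with the kernel and sum: 8·-2 + 15·3 + 7·1 + 13·1 + 14·2 + 6·-1 + 0·-2.
Output[0,1]: The receptive field on the input at this output position is [7 0 9 / 0 11 13 / 0 10 11]. Elementwise product with the kernel and sum: 7·-2 + 0·3 + 9·1 + 0·1 + 0·2 + 10·-1 + 11·-2.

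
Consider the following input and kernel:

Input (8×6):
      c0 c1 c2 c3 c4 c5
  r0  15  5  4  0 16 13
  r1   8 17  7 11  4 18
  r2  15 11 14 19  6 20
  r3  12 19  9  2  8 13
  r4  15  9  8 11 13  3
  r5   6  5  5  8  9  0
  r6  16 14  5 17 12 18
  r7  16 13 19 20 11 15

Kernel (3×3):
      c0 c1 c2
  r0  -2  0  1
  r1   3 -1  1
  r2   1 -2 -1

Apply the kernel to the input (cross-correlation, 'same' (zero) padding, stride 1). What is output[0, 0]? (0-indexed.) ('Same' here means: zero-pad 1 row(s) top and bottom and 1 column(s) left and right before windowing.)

-43

The receptive field on the zero-padded input at this output position is [0 0 0 / 0 15 5 / 0 8 17]. Elementwise product with the kernel and sum: 0·-2 + 0·1 + 0·3 + 15·-1 + 5·1 + 0·1 + 8·-2 + 17·-1.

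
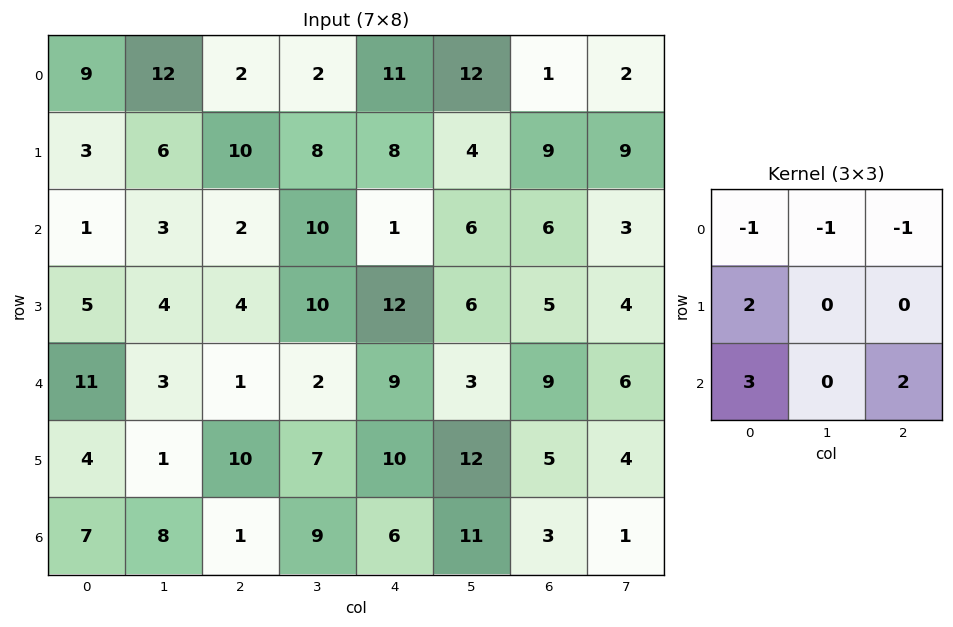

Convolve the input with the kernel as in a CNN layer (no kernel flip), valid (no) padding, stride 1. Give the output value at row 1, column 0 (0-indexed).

The receptive field on the input at this output position is [3 6 10 / 1 3 2 / 5 4 4]. Elementwise product with the kernel and sum: 3·-1 + 6·-1 + 10·-1 + 1·2 + 5·3 + 4·2.

6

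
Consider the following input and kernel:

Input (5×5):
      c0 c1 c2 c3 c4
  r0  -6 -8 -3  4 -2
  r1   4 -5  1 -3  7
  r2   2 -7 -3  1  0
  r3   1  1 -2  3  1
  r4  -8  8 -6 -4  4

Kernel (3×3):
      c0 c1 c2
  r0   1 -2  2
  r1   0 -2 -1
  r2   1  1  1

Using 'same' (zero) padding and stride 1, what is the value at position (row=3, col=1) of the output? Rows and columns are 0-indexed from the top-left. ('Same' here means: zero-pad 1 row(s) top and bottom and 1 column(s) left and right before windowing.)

The receptive field on the zero-padded input at this output position is [2 -7 -3 / 1 1 -2 / -8 8 -6]. Elementwise product with the kernel and sum: 2·1 + -7·-2 + -3·2 + 1·-2 + -2·-1 + -8·1 + 8·1 + -6·1.

4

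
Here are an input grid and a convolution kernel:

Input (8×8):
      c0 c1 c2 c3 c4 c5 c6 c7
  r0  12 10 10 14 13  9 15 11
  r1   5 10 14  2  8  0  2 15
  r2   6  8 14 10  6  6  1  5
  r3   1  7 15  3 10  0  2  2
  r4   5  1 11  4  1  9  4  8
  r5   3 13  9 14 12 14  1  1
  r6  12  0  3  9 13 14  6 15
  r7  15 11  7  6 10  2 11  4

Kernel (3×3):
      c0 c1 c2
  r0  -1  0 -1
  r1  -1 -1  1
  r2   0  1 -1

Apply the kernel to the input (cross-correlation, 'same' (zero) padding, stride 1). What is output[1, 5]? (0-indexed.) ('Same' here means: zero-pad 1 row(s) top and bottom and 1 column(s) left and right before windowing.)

The receptive field on the zero-padded input at this output position is [13 9 15 / 8 0 2 / 6 6 1]. Elementwise product with the kernel and sum: 13·-1 + 15·-1 + 8·-1 + 0·-1 + 2·1 + 6·1 + 1·-1.

-29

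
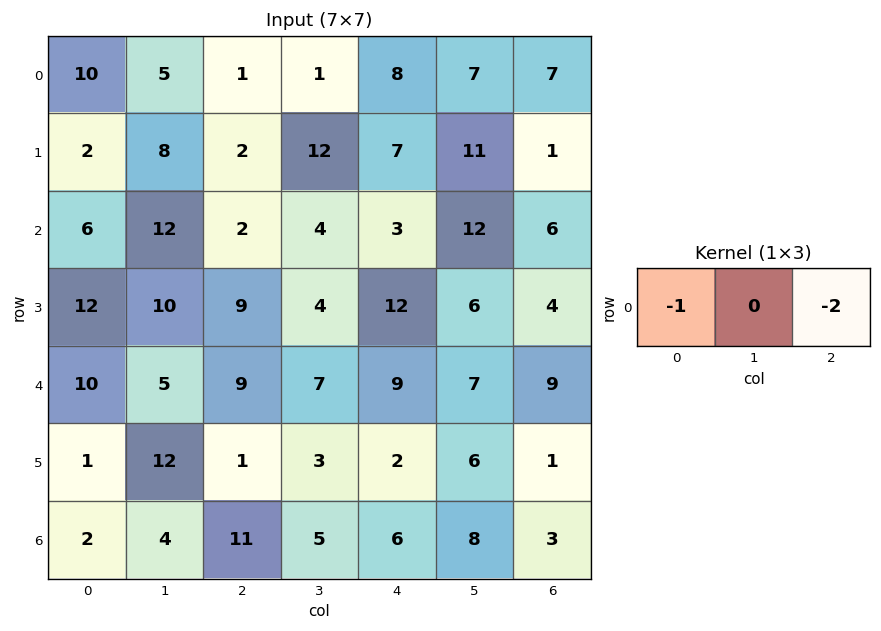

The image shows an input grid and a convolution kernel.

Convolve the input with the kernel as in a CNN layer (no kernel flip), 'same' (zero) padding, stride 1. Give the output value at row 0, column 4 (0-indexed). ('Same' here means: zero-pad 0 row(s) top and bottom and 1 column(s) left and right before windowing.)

The receptive field on the zero-padded input at this output position is [1 8 7]. Elementwise product with the kernel and sum: 1·-1 + 7·-2.

-15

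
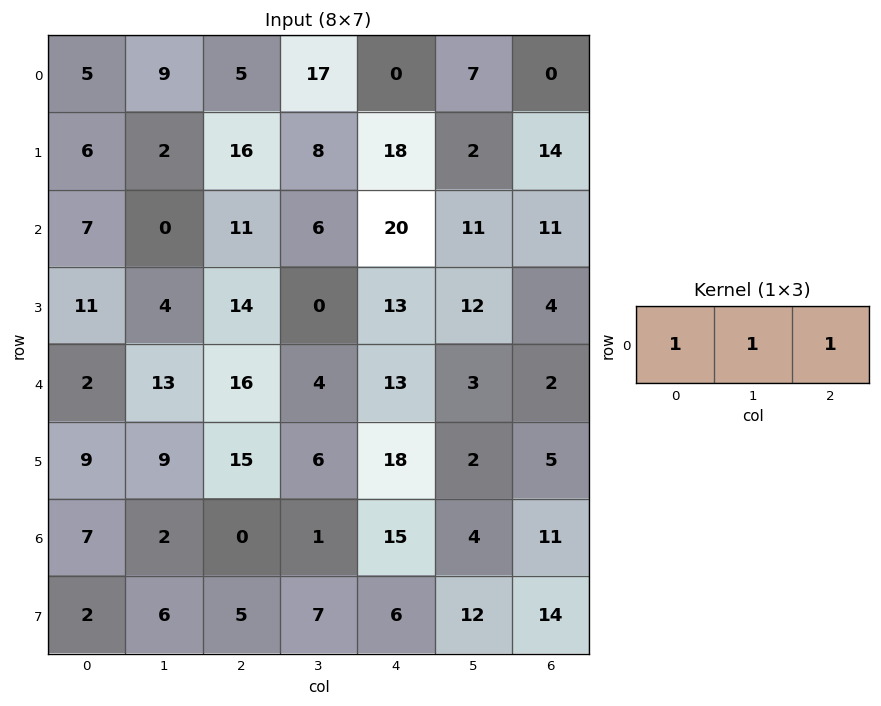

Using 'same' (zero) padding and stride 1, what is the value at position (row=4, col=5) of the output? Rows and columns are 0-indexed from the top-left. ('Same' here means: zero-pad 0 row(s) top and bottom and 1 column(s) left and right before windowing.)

The receptive field on the zero-padded input at this output position is [13 3 2]. Elementwise product with the kernel and sum: 13·1 + 3·1 + 2·1.

18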